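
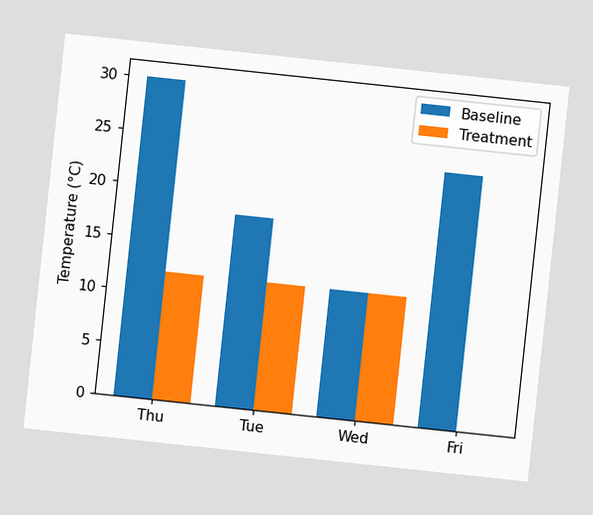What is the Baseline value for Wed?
12°C

The chart is tilted about 6° clockwise. The Baseline bar at Wed reaches 12°C on the y-axis.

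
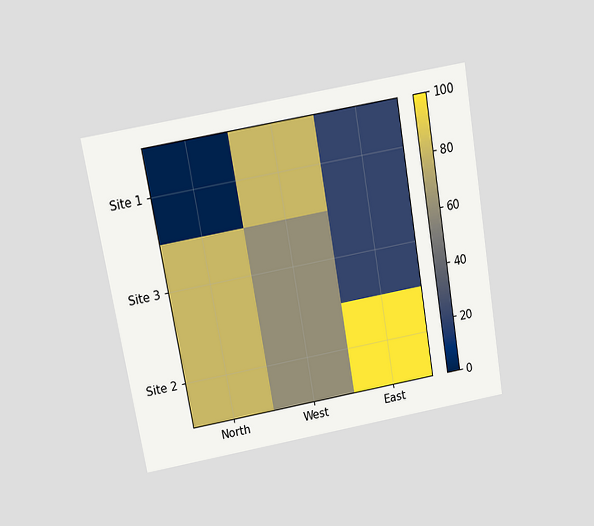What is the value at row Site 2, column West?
The chart is tilted about 10° counter-clockwise and viewed slightly from above. Matching cell (Site 2, West) against the colorbar gives 60.

60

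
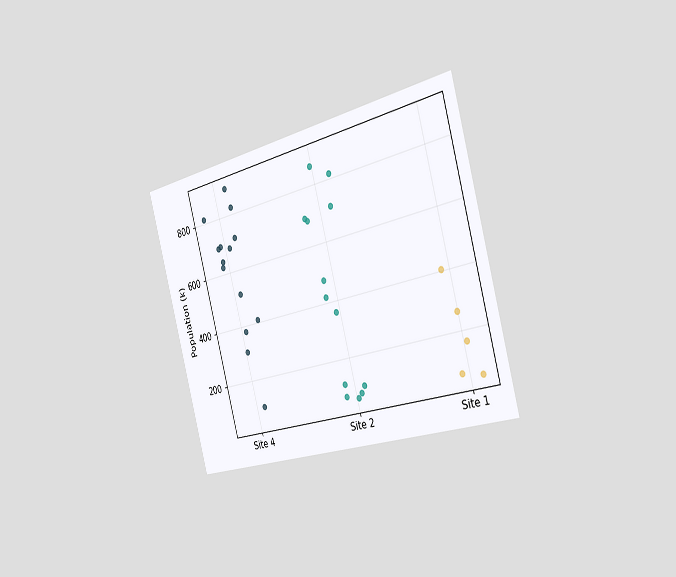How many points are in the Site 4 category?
14

The chart is tilted about 15° counter-clockwise and viewed slightly from the right. Counting the markers in the Site 4 column gives 14.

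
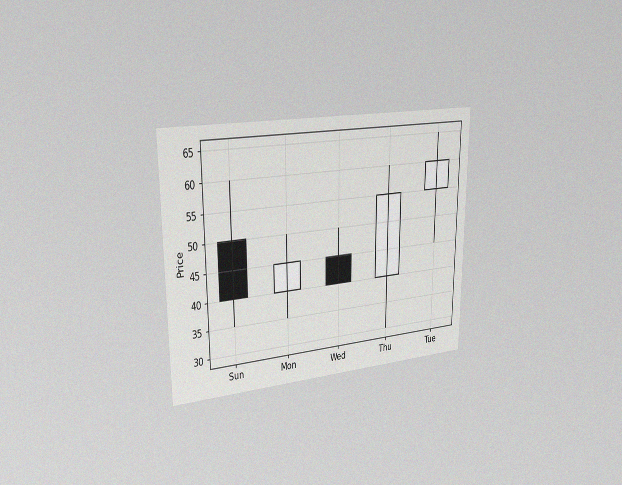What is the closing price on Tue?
The chart is viewed slightly from the left, with some photo noise. The Tue candle closes at 60.

60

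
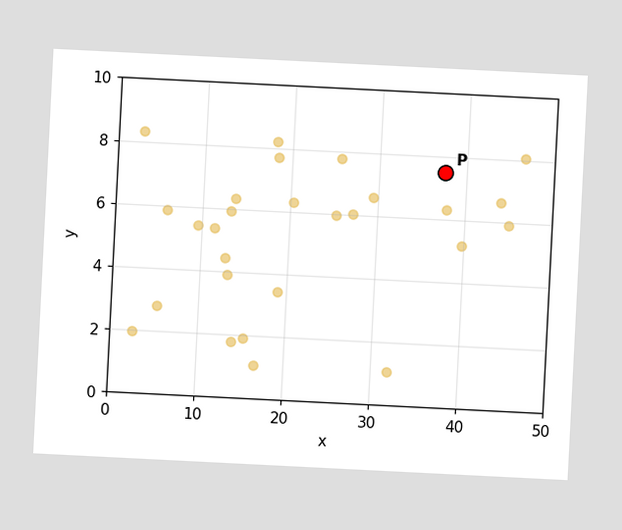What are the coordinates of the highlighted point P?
The chart is tilted about 3° clockwise. Following the gridlines from P to each axis, P sits at (37.5, 7.5).

(37.5, 7.5)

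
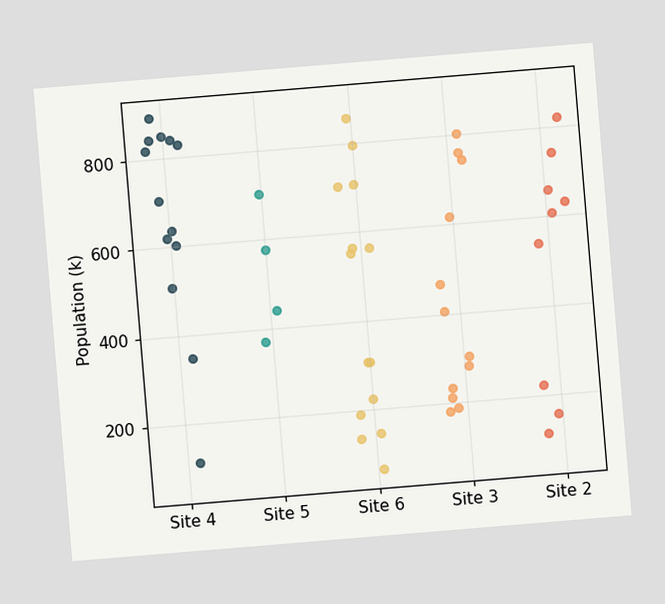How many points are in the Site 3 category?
The chart is tilted about 5° counter-clockwise. Counting the markers in the Site 3 column gives 12.

12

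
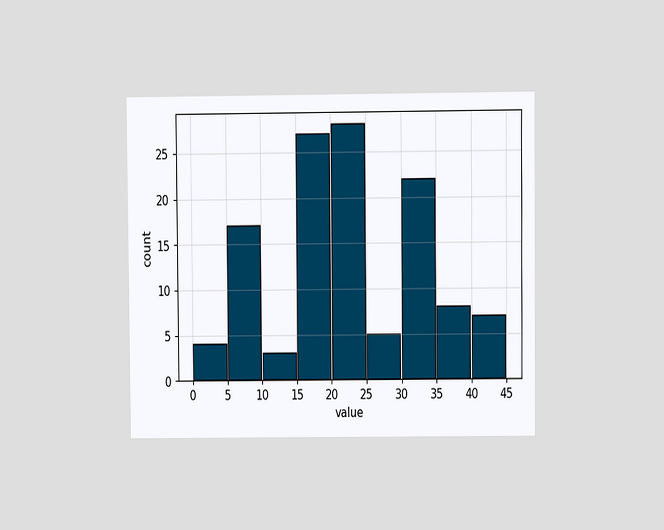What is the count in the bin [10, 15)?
The chart is viewed at a slight angle. The [10, 15) bin has height 3.

3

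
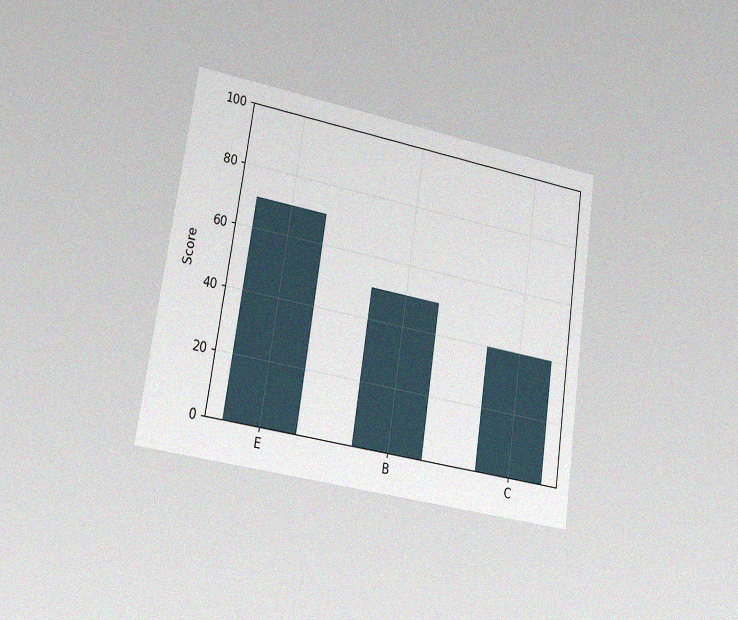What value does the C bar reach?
The chart is tilted about 8° clockwise and viewed slightly from the left, with some photo noise. Reading along the chart's y-axis, the C bar reaches 40.

40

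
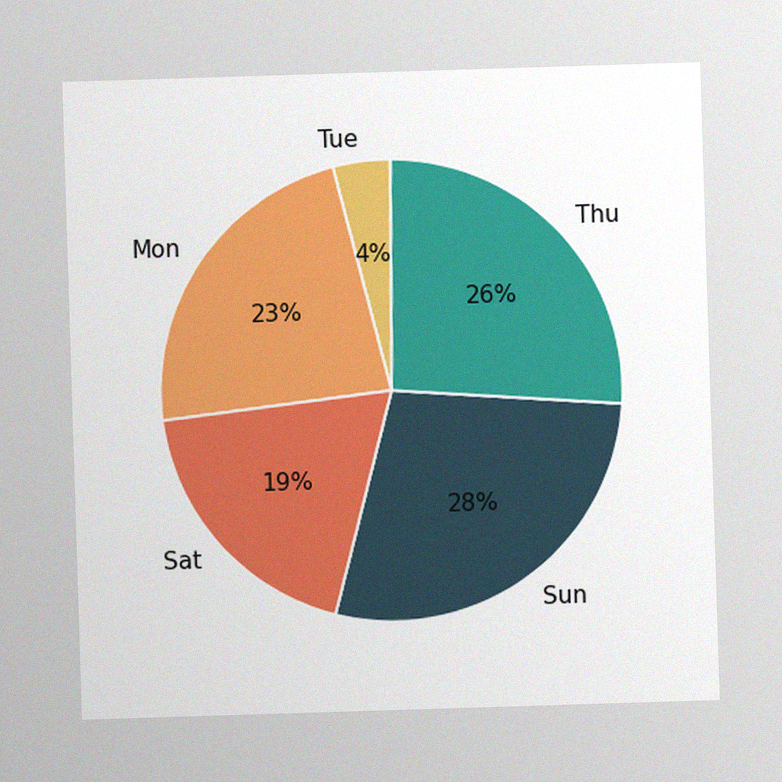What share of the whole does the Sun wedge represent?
28%

The image has some photo noise and uneven lighting. The Sun slice takes up 28% of the pie.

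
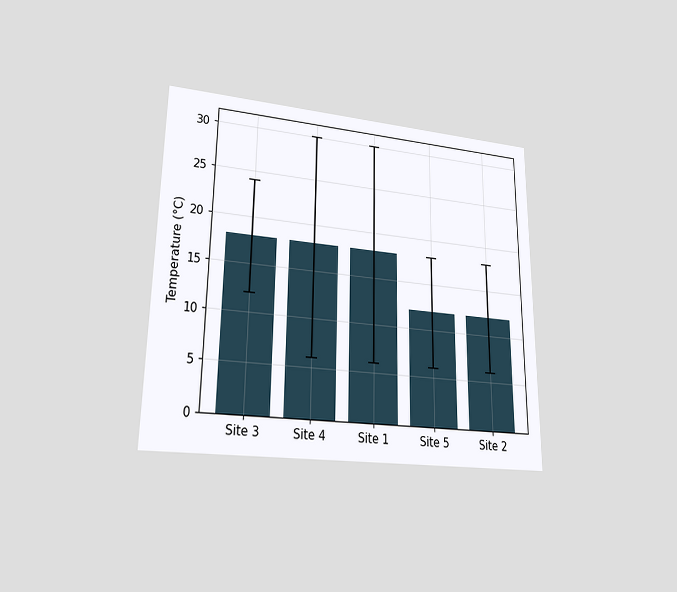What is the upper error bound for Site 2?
The chart is viewed at a slight angle. The Site 2 bar's upper whisker reaches 18°C.

18°C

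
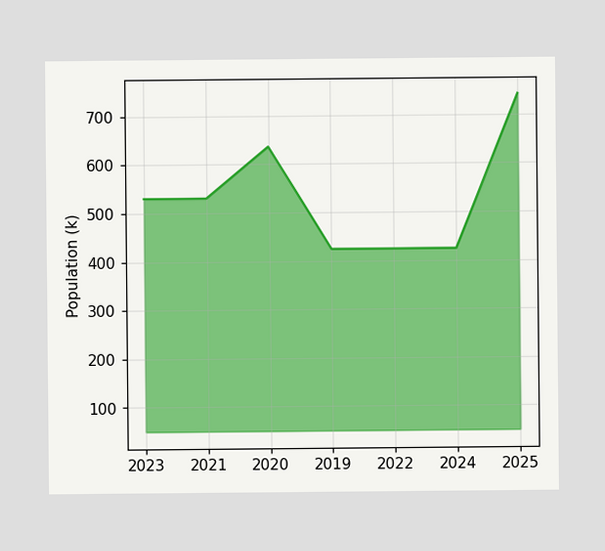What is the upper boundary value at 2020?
636k

At 2020 the upper boundary is at 636k.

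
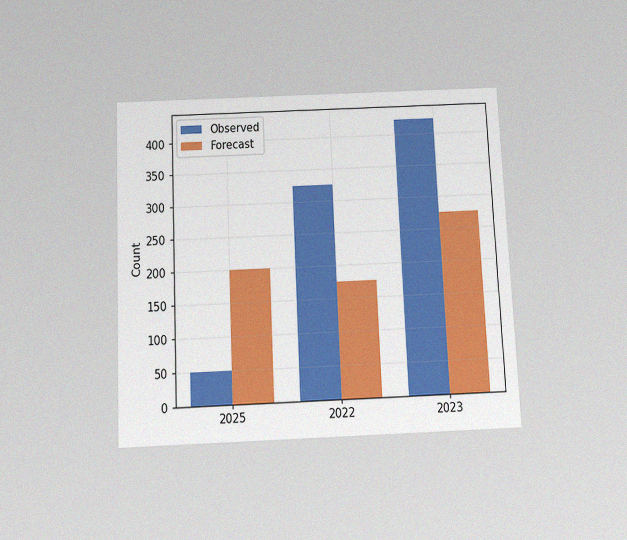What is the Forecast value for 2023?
The chart is tilted about 3° counter-clockwise and viewed slightly from below, with some photo noise. The Forecast bar at 2023 reaches 275 on the y-axis.

275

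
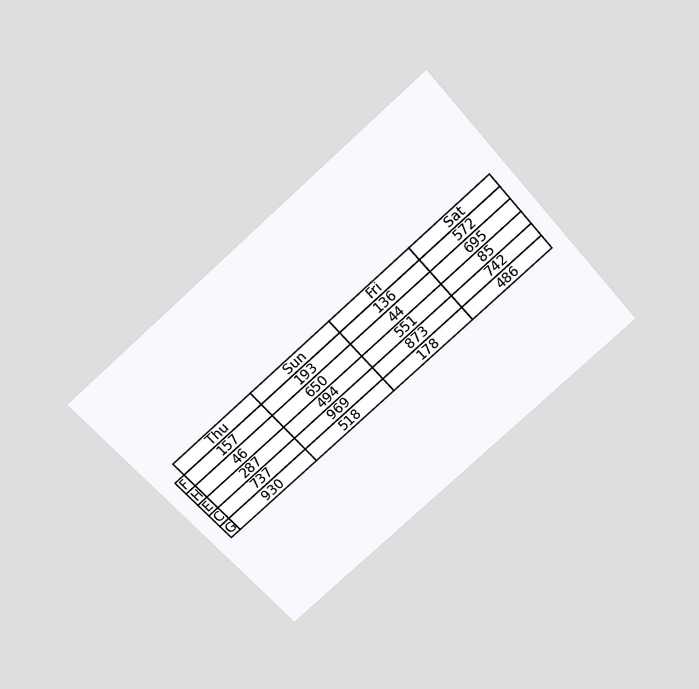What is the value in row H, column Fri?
The chart is tilted about 42° counter-clockwise and viewed slightly from above. The (H, Fri) cell reads 44.

44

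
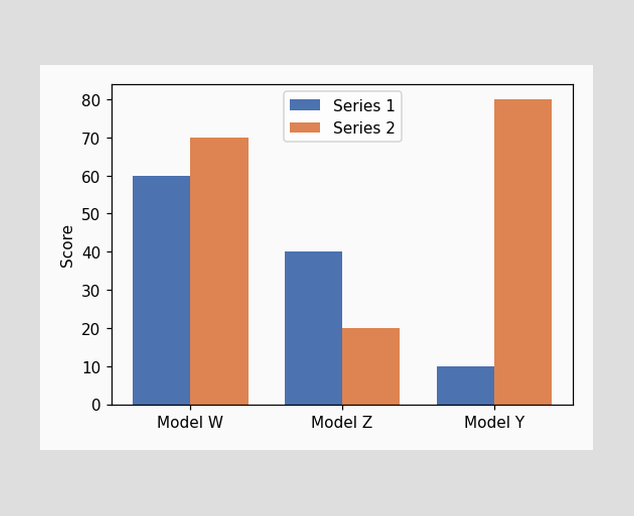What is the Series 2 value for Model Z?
The Series 2 bar at Model Z reaches 20 on the y-axis.

20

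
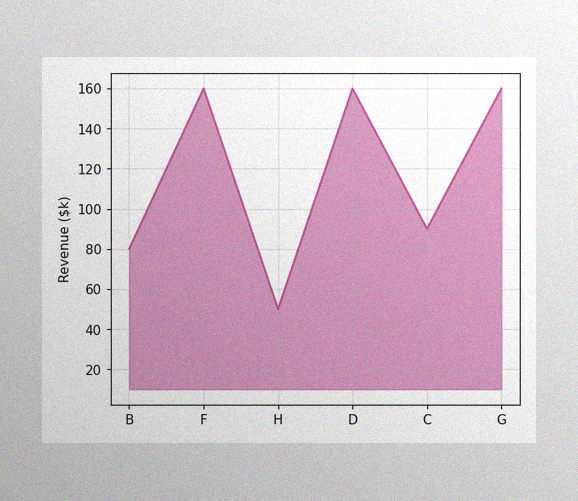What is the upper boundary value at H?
The image has some photo noise and uneven lighting. At H the upper boundary is at $50k.

$50k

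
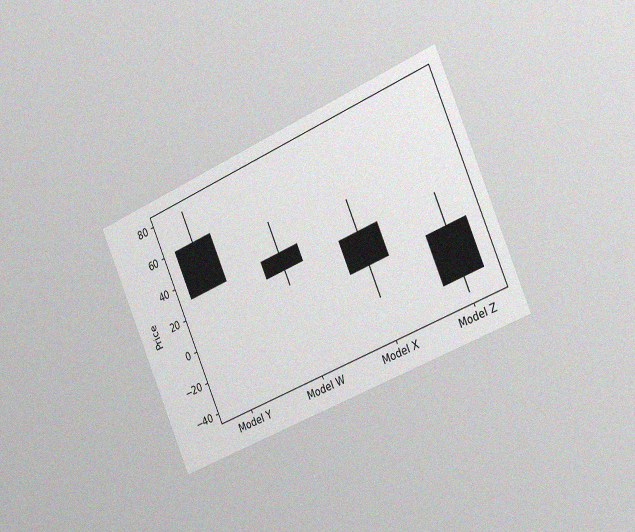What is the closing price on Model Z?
The chart is tilted about 23° counter-clockwise and viewed slightly from the right, with some photo noise. The Model Z candle closes at -30.

-30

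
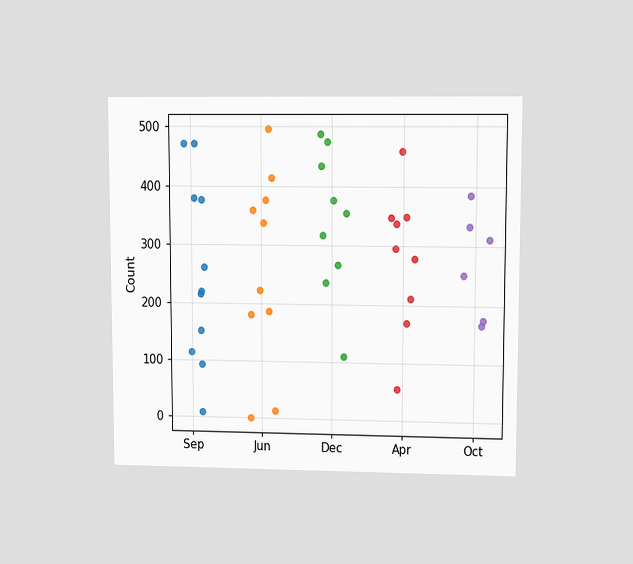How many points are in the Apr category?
9

The chart is viewed at a slight angle. Counting the markers in the Apr column gives 9.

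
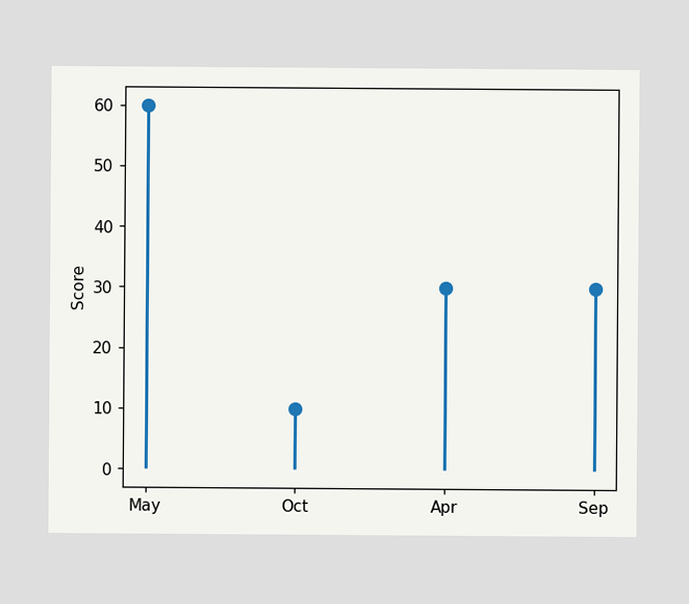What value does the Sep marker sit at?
30

The Sep marker sits at 30.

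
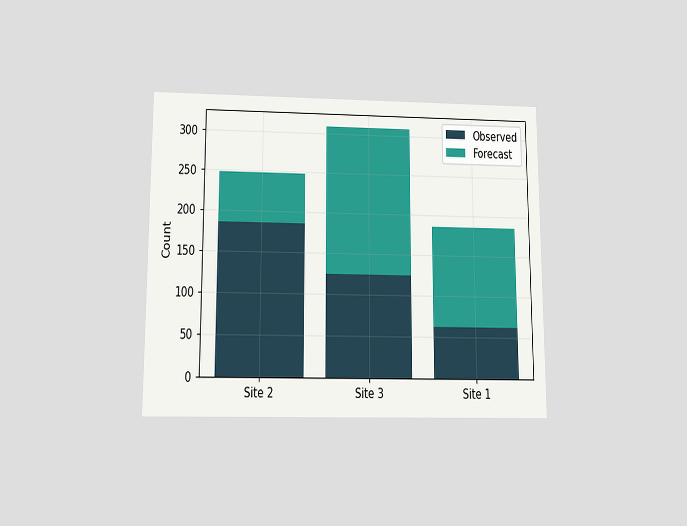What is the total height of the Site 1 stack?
186

The chart is viewed slightly from below. The Site 1 stack's top reaches 186 on the y-axis.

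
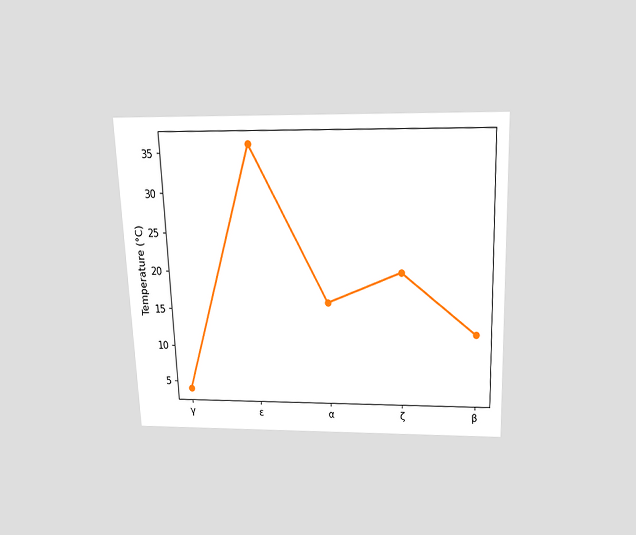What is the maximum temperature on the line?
The chart is tilted about 2° counter-clockwise and viewed slightly from above. The highest point is at ε, and reading across to the y-axis gives 36°C.

36°C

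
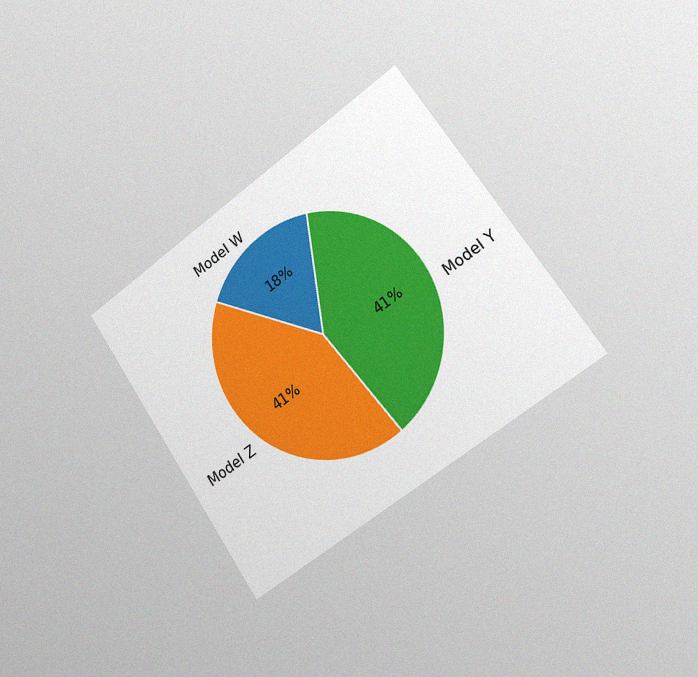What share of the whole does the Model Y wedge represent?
The chart is tilted about 35° counter-clockwise and viewed slightly from the right, with some photo noise. The Model Y slice takes up 41% of the pie.

41%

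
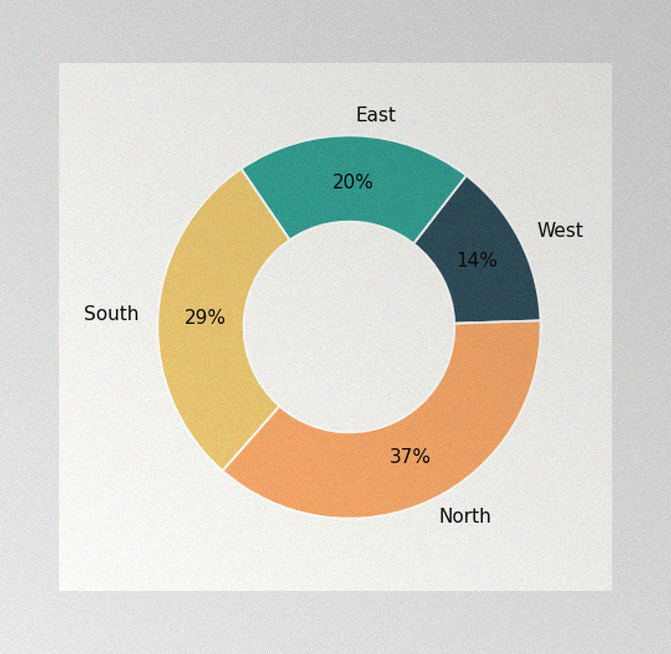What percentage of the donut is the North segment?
37%

The image has some photo noise and uneven lighting. The North segment takes up 37% of the ring.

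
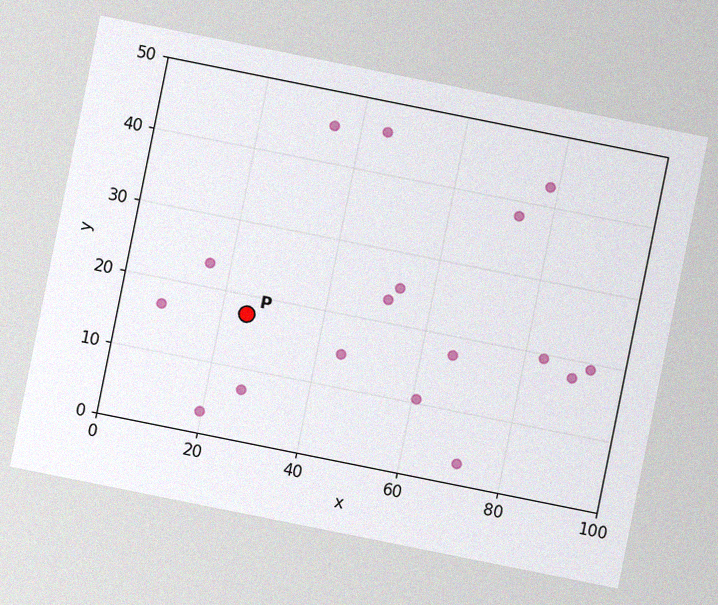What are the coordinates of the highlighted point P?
The chart is tilted about 11° clockwise, with some photo noise. Following the gridlines from P to each axis, P sits at (25, 17.5).

(25, 17.5)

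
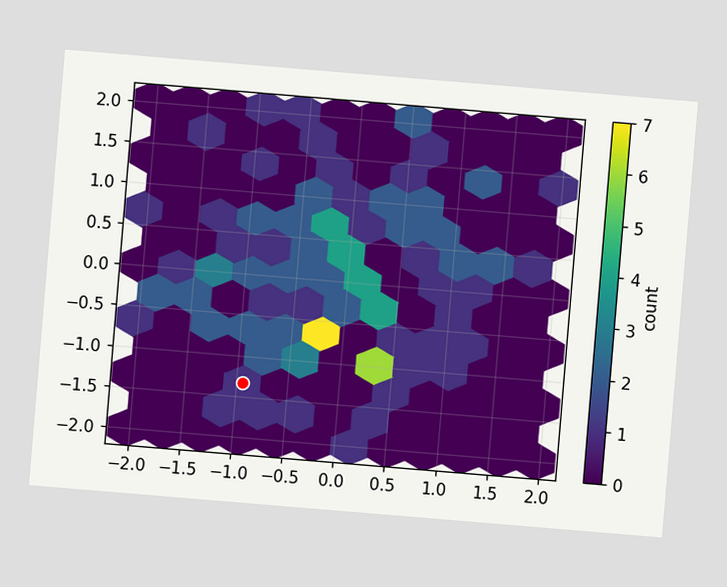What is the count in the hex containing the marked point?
1

The chart is tilted about 5° clockwise. The marked hex reads 1 on the colorbar.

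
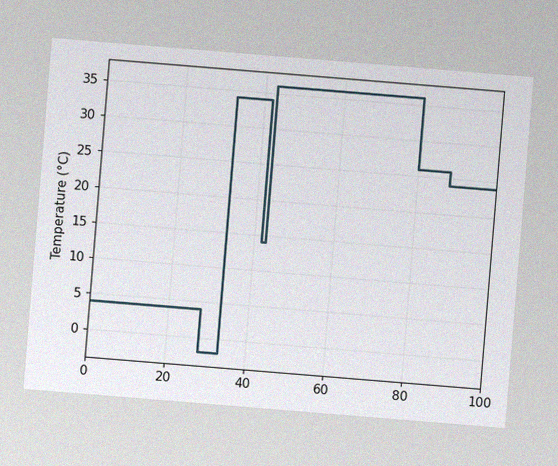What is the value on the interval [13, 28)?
4°C

The chart is tilted about 5° clockwise, with some photo noise. On [13, 28) the step sits at 4°C.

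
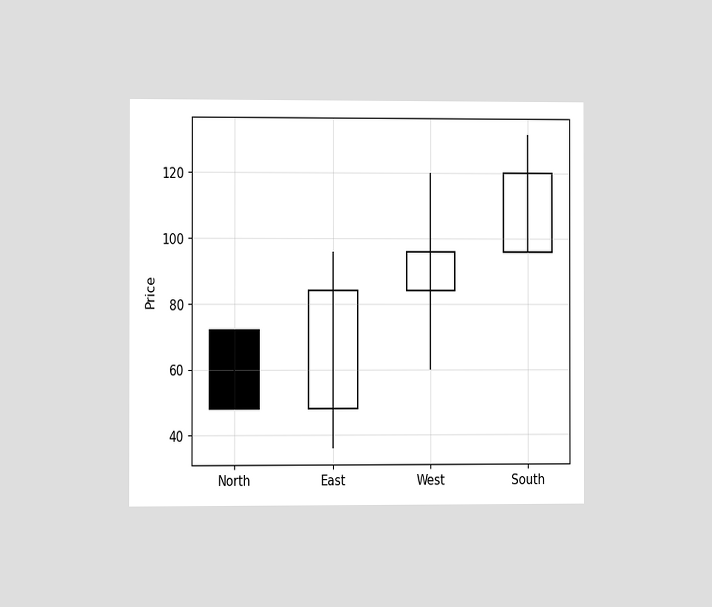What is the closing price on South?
The chart is viewed at a slight angle. The South candle closes at 120.

120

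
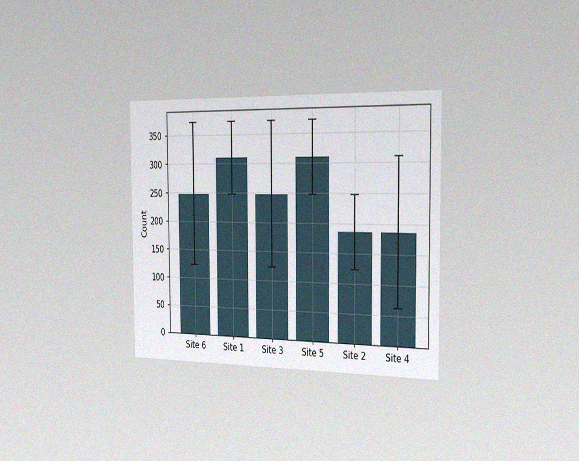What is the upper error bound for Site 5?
The chart is viewed slightly from the right, with some photo noise. The Site 5 bar's upper whisker reaches 372.

372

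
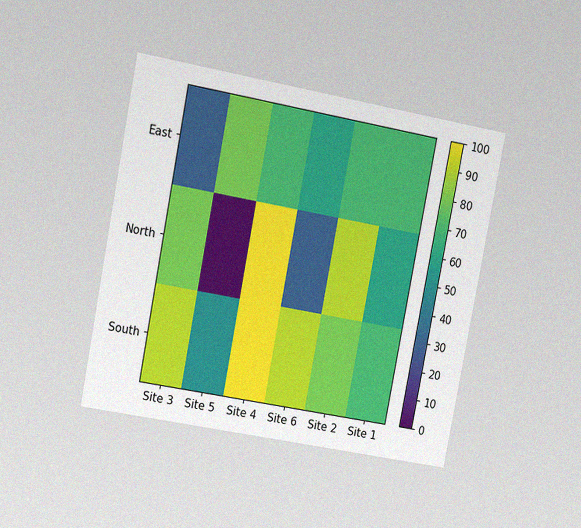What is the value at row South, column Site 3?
The chart is tilted about 11° clockwise and viewed slightly from the left, with some photo noise. Matching cell (South, Site 3) against the colorbar gives 90.

90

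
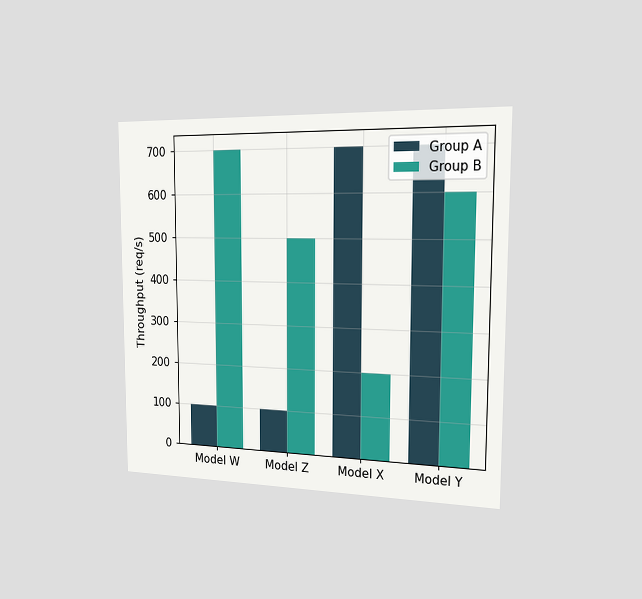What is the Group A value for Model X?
700req/s

The chart is viewed slightly from the right. The Group A bar at Model X reaches 700req/s on the y-axis.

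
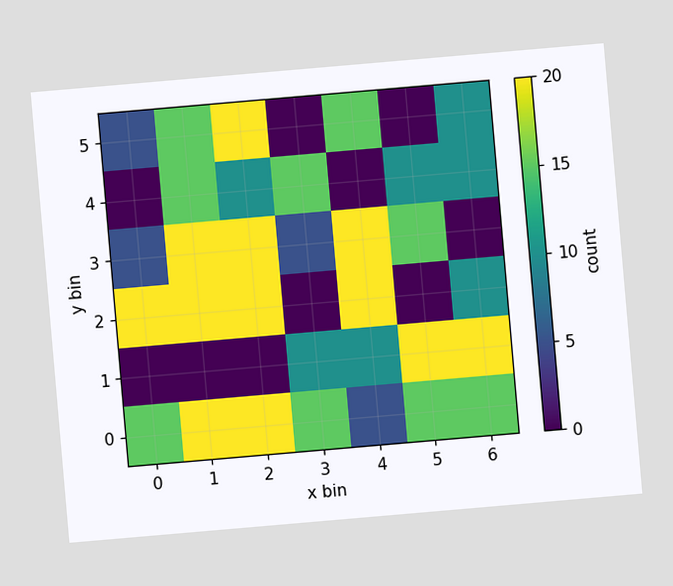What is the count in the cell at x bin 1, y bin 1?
0

The chart is tilted about 5° counter-clockwise. Matching the cell (1, 1) against the colorbar gives 0.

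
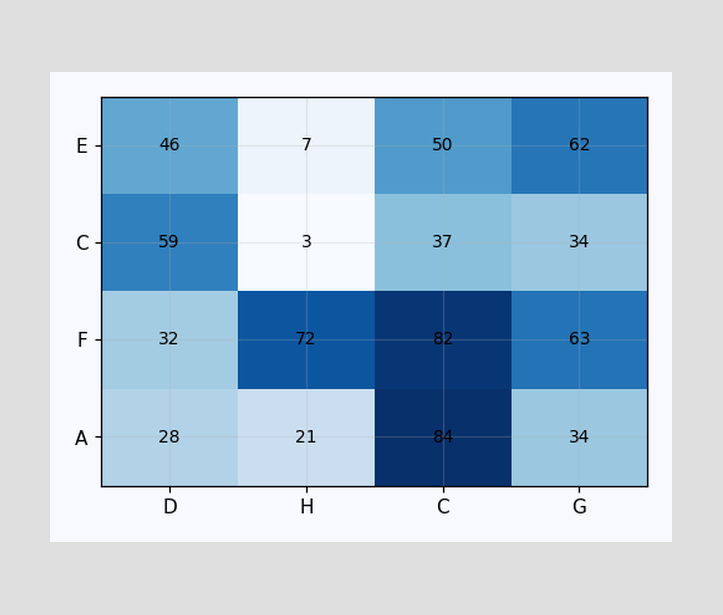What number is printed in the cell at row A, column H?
21

The (A, H) cell reads 21.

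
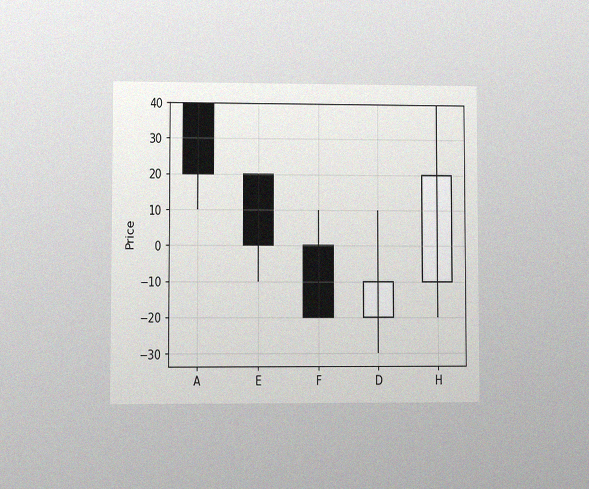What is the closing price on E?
0

The chart is viewed at a slight angle, with some photo noise. The E candle closes at 0.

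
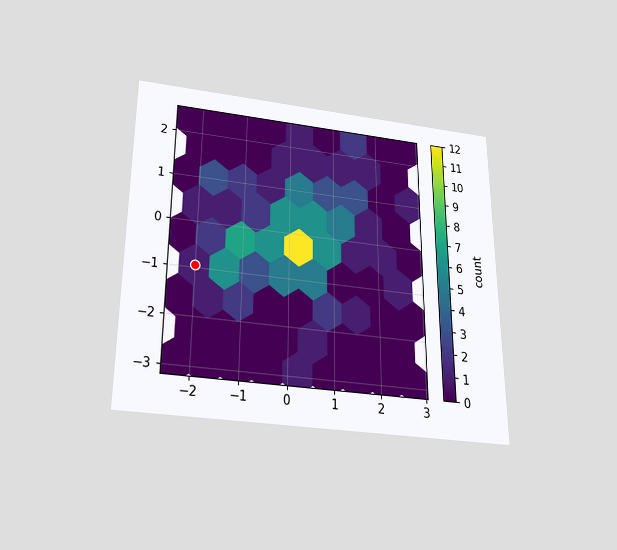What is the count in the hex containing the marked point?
1

The chart is viewed slightly from below. The marked hex reads 1 on the colorbar.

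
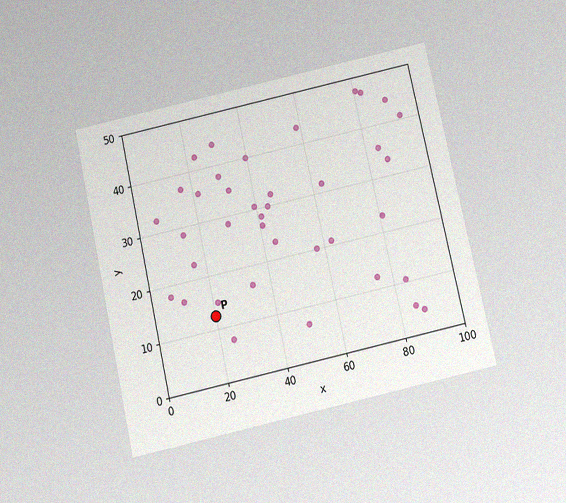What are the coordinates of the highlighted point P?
The chart is tilted about 13° counter-clockwise and viewed slightly from below, with some photo noise. Following the gridlines from P to each axis, P sits at (20, 12.5).

(20, 12.5)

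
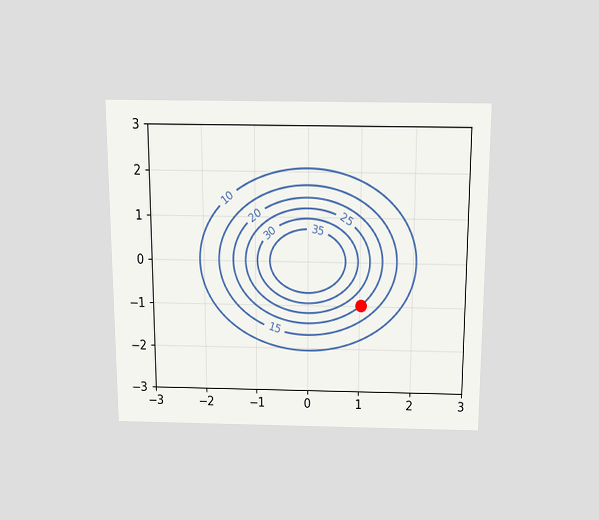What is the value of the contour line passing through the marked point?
The chart is viewed slightly from above. The marked point sits on the contour labelled 20.

20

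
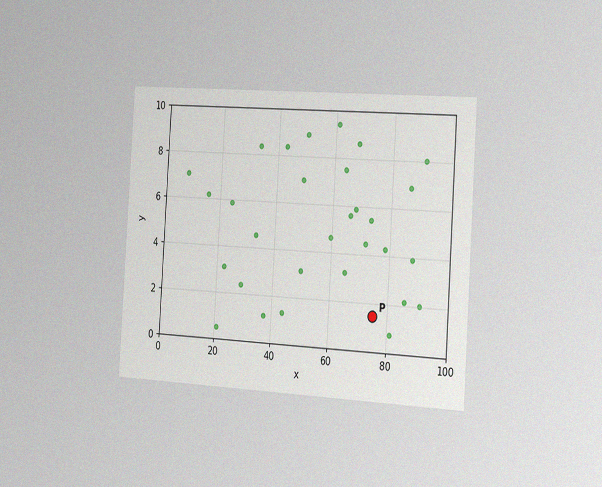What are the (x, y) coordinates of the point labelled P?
(75, 1.5)

The chart is tilted about 4° clockwise and viewed slightly from the right, with some photo noise. Following the gridlines from P to each axis, P sits at (75, 1.5).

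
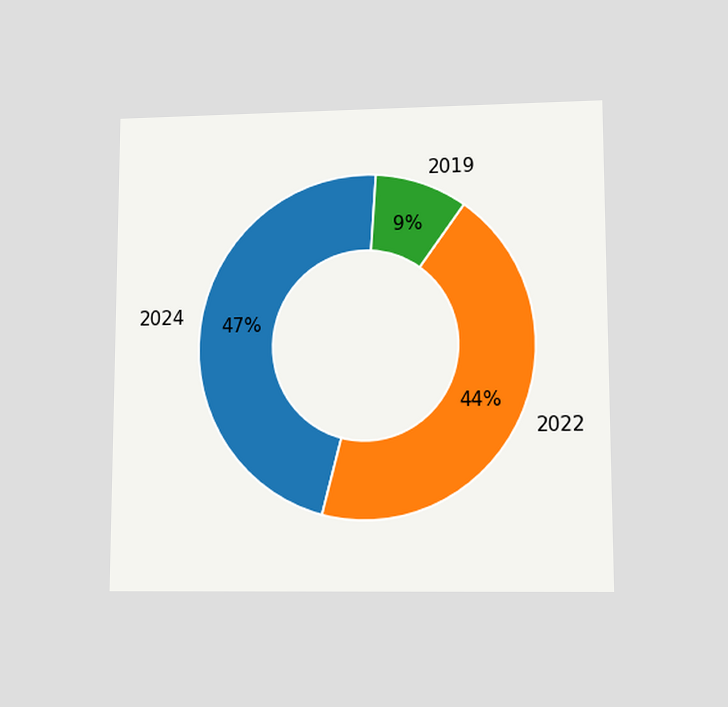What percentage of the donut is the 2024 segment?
47%

The chart is viewed at a slight angle. The 2024 segment takes up 47% of the ring.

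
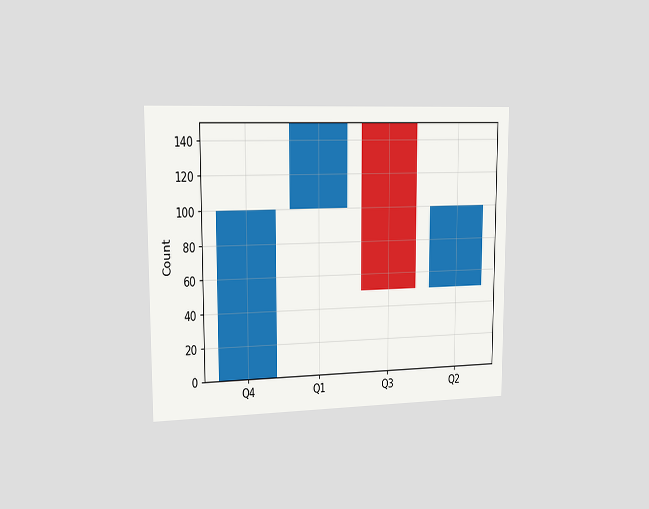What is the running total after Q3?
The chart is viewed slightly from the left. After Q3 the running total reaches 50.

50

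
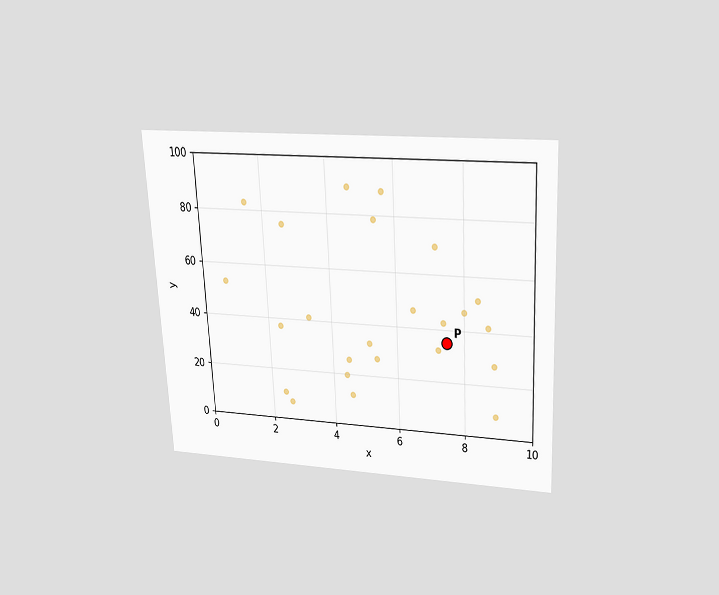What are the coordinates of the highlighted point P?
The chart is tilted about 3° counter-clockwise and viewed slightly from above. Following the gridlines from P to each axis, P sits at (7.5, 35).

(7.5, 35)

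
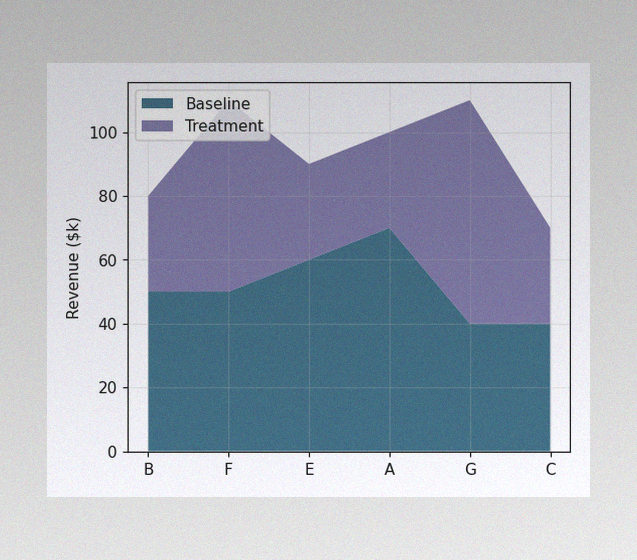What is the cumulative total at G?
The image has some photo noise and uneven lighting. The stacked total at G reaches $110k.

$110k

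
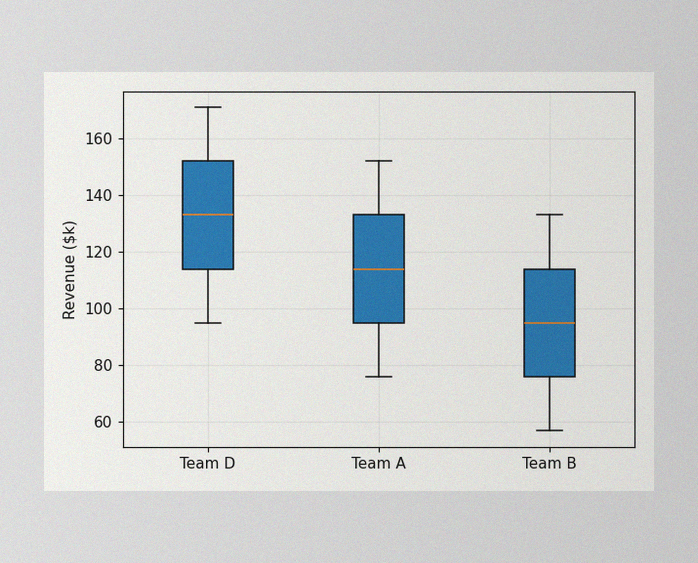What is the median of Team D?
The image has some photo noise and uneven lighting. The median line in the Team D box sits at $133k.

$133k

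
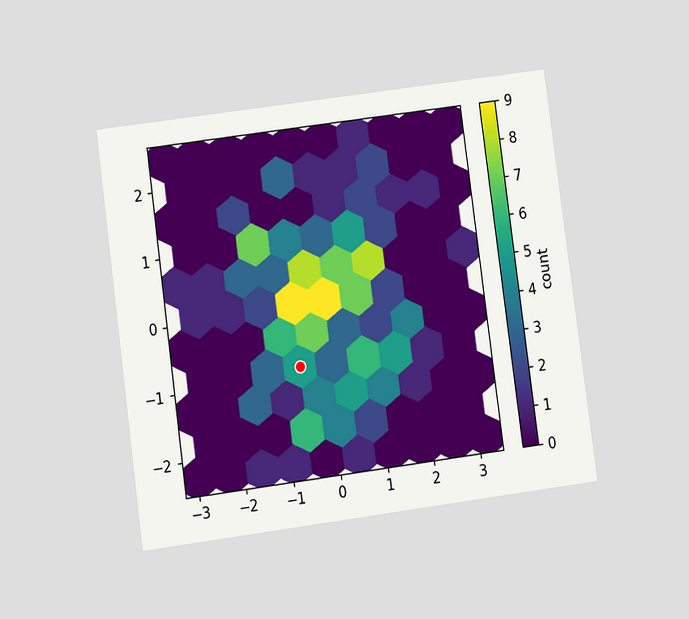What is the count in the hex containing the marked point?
5

The chart is tilted about 8° counter-clockwise and viewed at a slight angle. The marked hex reads 5 on the colorbar.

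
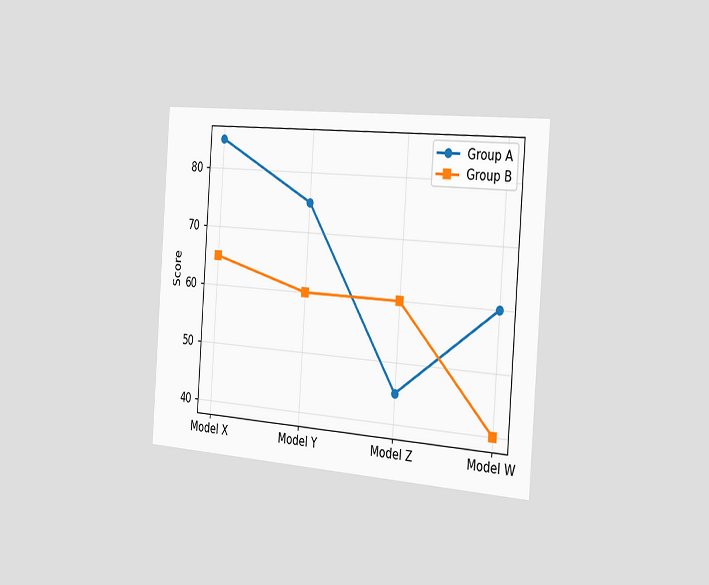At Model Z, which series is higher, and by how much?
Group B, by 15

The chart is tilted about 4° clockwise and viewed slightly from the right. At Model Z, Group B sits above the other line by 15.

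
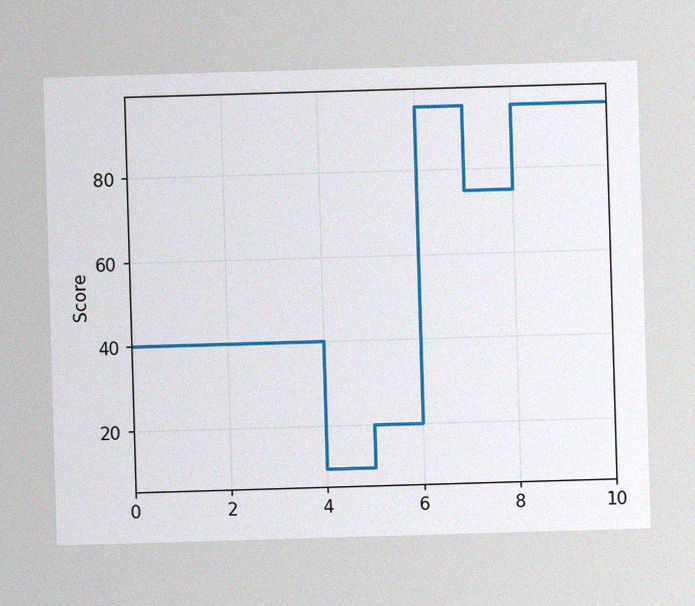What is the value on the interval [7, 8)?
The image has some photo noise and uneven lighting. On [7, 8) the step sits at 75.

75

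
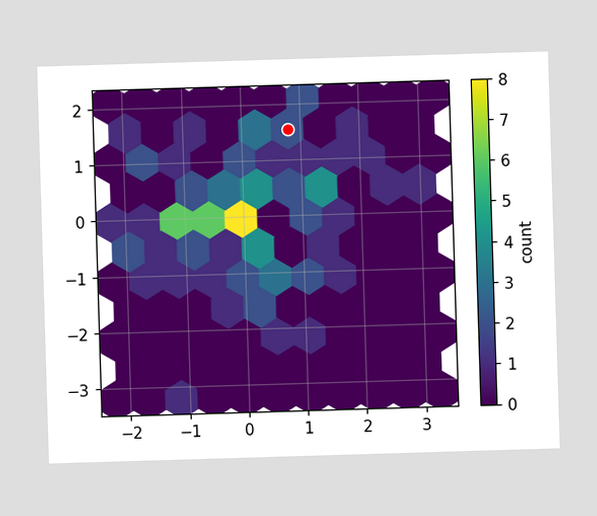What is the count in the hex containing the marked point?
2

The marked hex reads 2 on the colorbar.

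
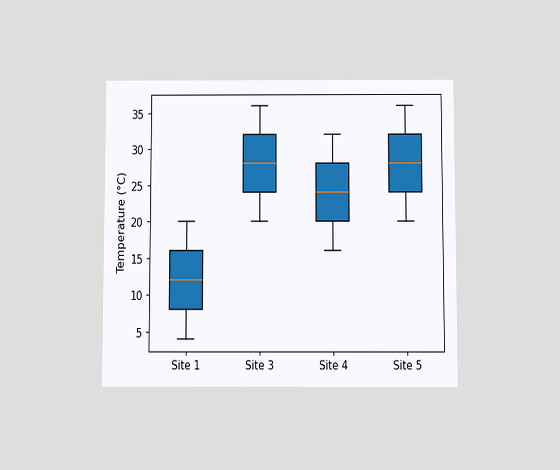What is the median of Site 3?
The chart is viewed slightly from below. The median line in the Site 3 box sits at 28°C.

28°C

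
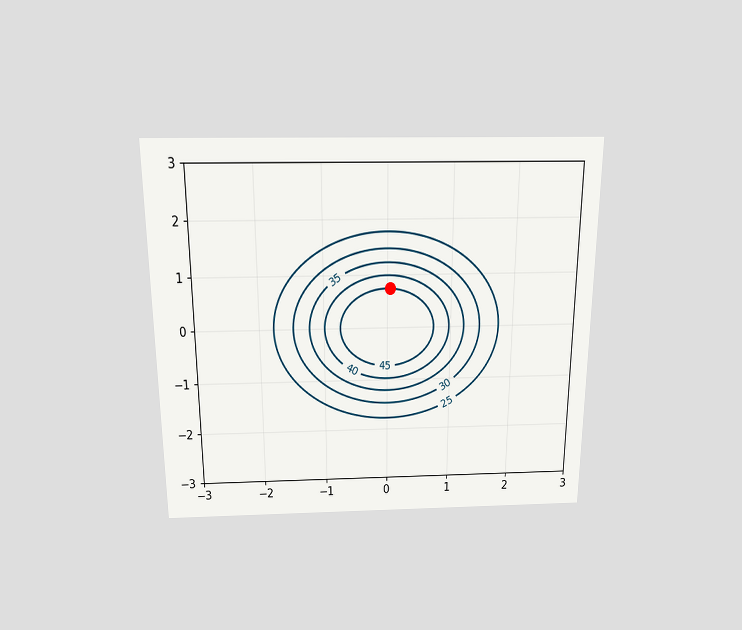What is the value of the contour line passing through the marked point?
45

The chart is viewed slightly from above. The marked point sits on the contour labelled 45.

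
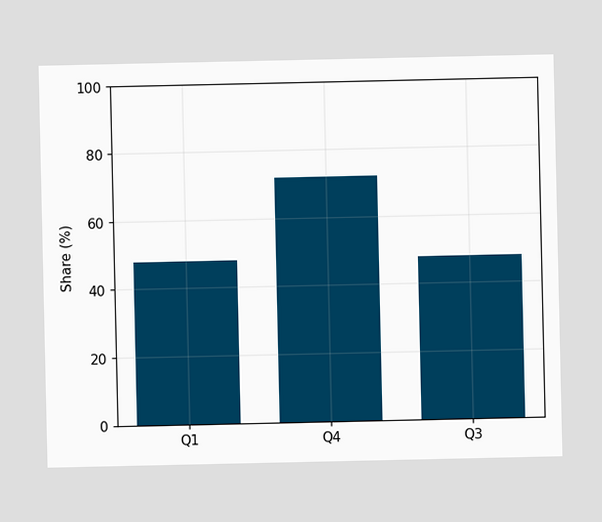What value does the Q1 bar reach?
48%

Reading along the chart's y-axis, the Q1 bar reaches 48%.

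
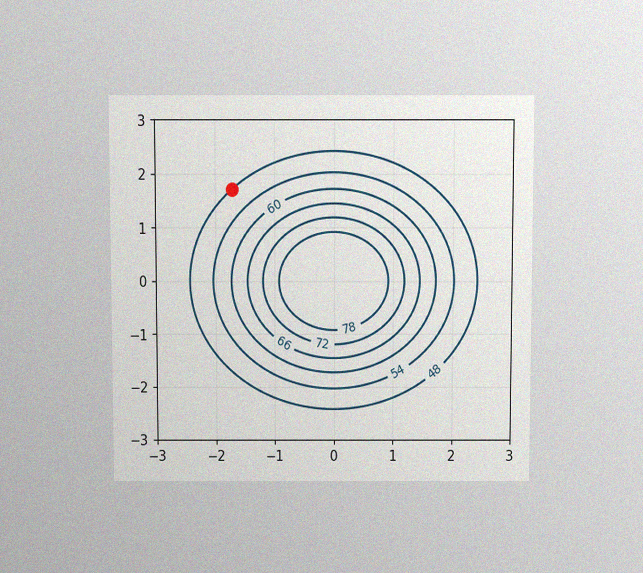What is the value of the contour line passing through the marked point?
48

The chart is viewed slightly from above, with some photo noise. The marked point sits on the contour labelled 48.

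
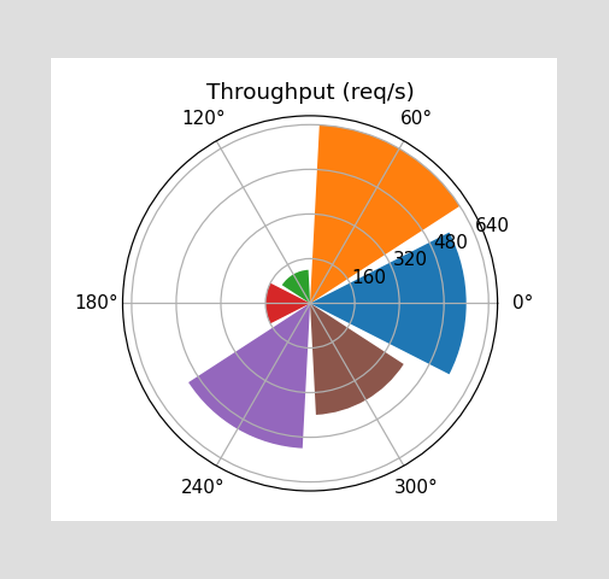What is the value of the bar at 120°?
120req/s

The bar at 120° reaches 120req/s on the radial axis.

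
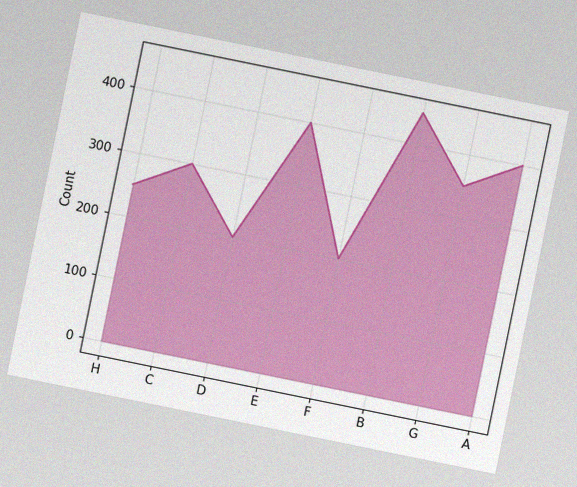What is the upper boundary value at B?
The chart is tilted about 12° clockwise, with some photo noise. At B the upper boundary is at 450.

450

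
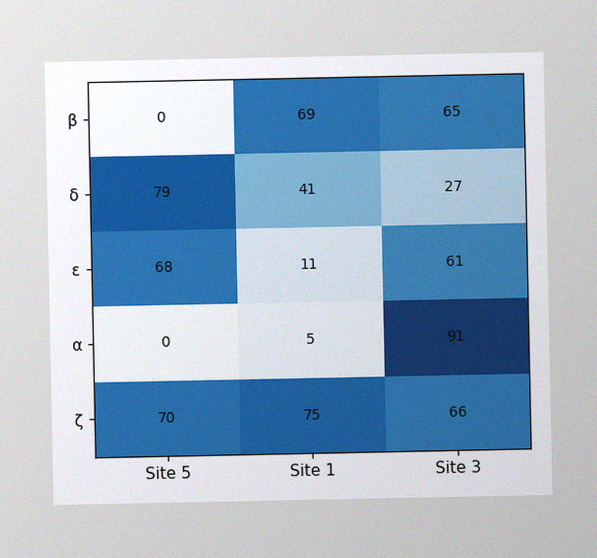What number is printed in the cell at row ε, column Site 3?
The image has some photo noise and uneven lighting. The (ε, Site 3) cell reads 61.

61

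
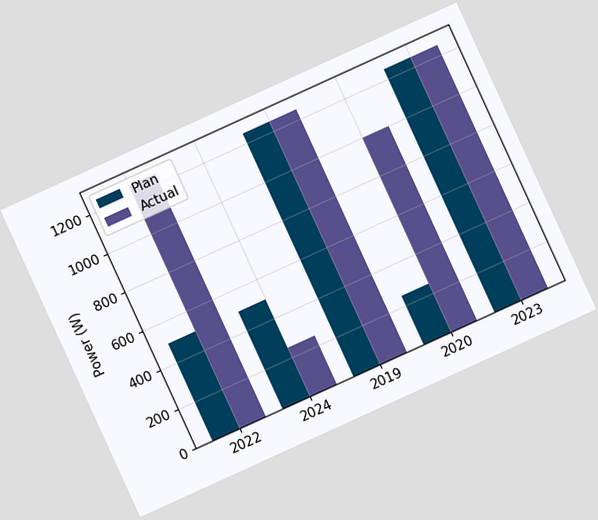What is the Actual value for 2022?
1250W

The chart is tilted about 25° counter-clockwise. The Actual bar at 2022 reaches 1250W on the y-axis.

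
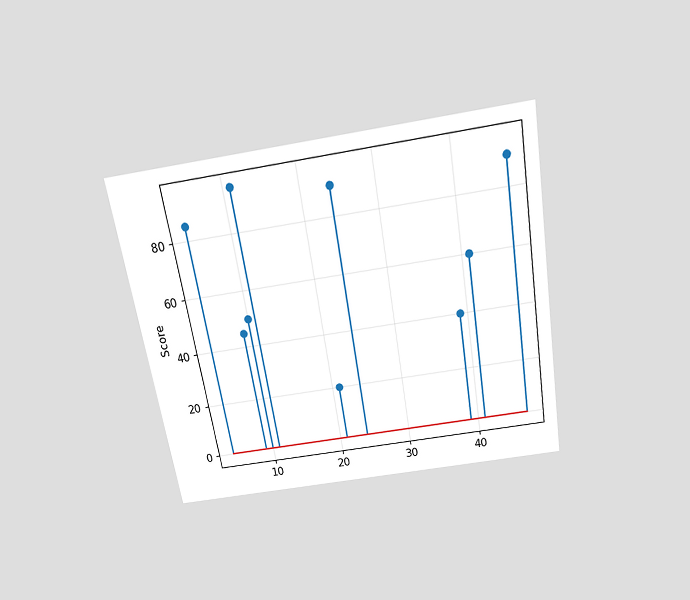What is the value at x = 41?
The chart is tilted about 10° counter-clockwise and viewed slightly from above. The stem at x=41 reaches 60.

60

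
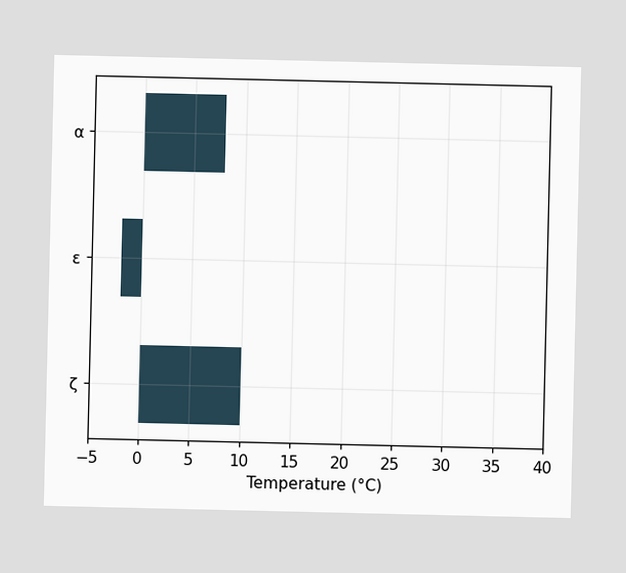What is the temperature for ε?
-2°C

Reading along the chart's x-axis, the ε bar reaches -2°C.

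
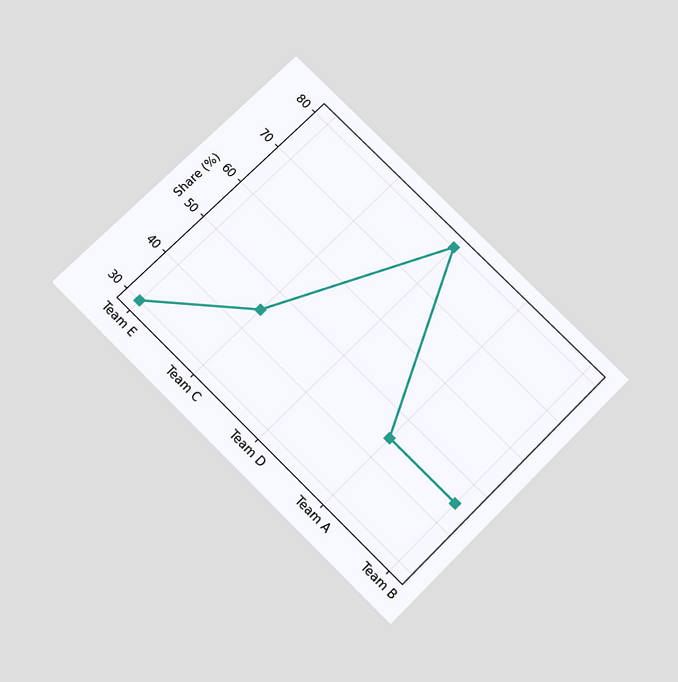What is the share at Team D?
The chart is tilted about 45° clockwise and viewed slightly from below. At Team D, the line is at 80%.

80%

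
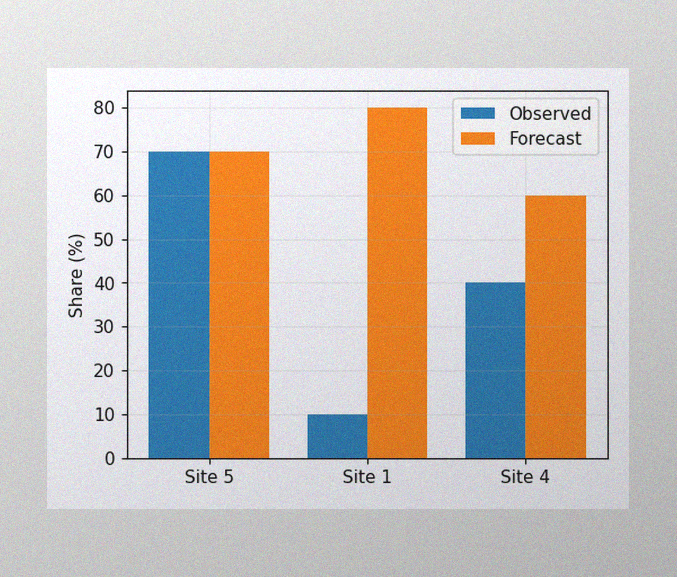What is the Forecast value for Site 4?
60%

The image has some photo noise and uneven lighting. The Forecast bar at Site 4 reaches 60% on the y-axis.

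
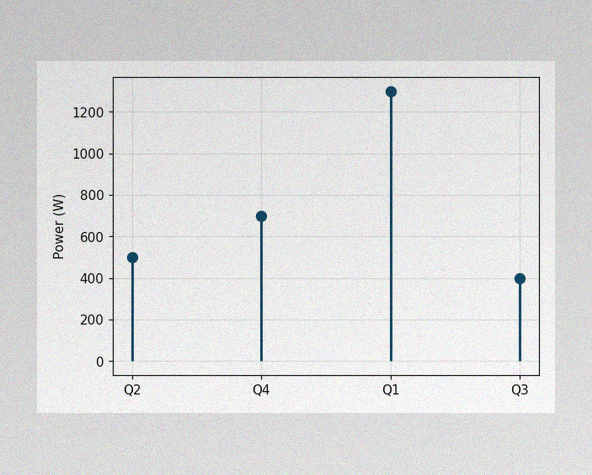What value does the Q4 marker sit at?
700W

The image has some photo noise and uneven lighting. The Q4 marker sits at 700W.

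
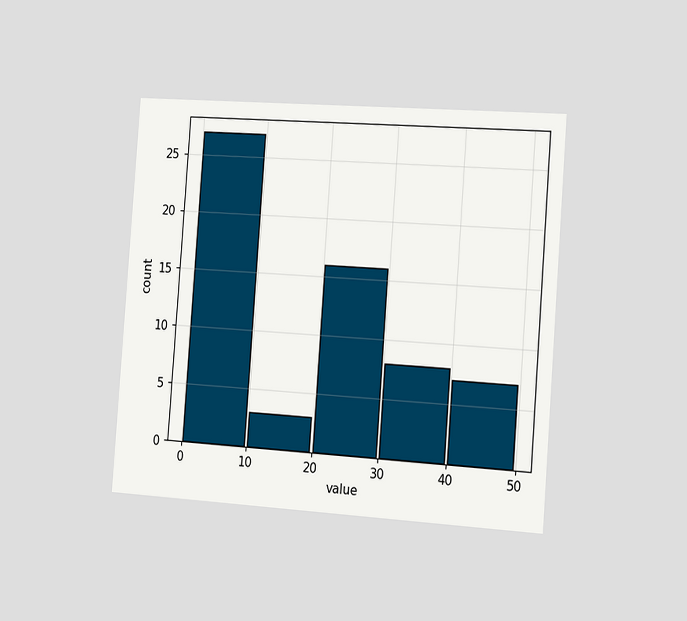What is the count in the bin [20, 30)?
The chart is tilted about 4° clockwise and viewed slightly from the right. The [20, 30) bin has height 16.

16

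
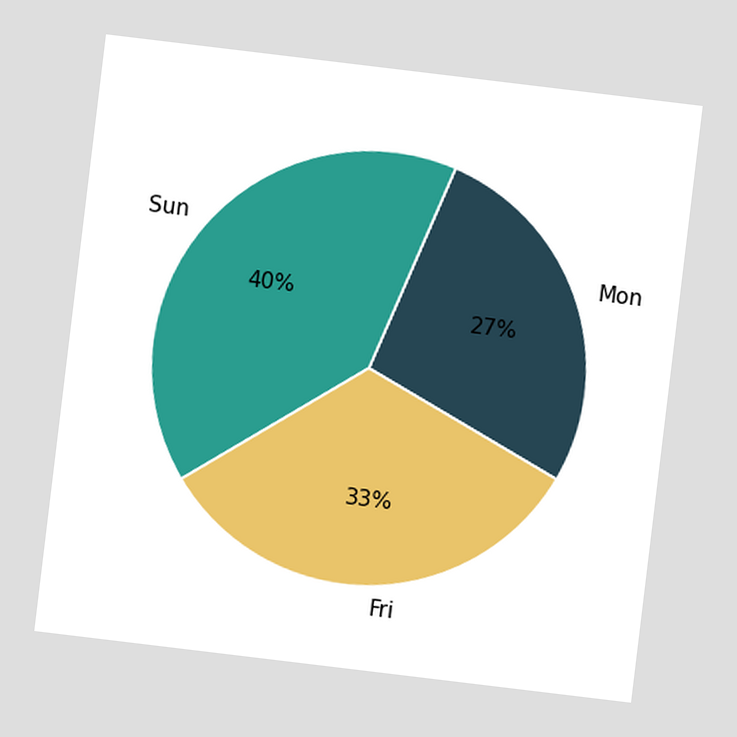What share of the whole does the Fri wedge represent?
The chart is tilted about 7° clockwise. The Fri slice takes up 33% of the pie.

33%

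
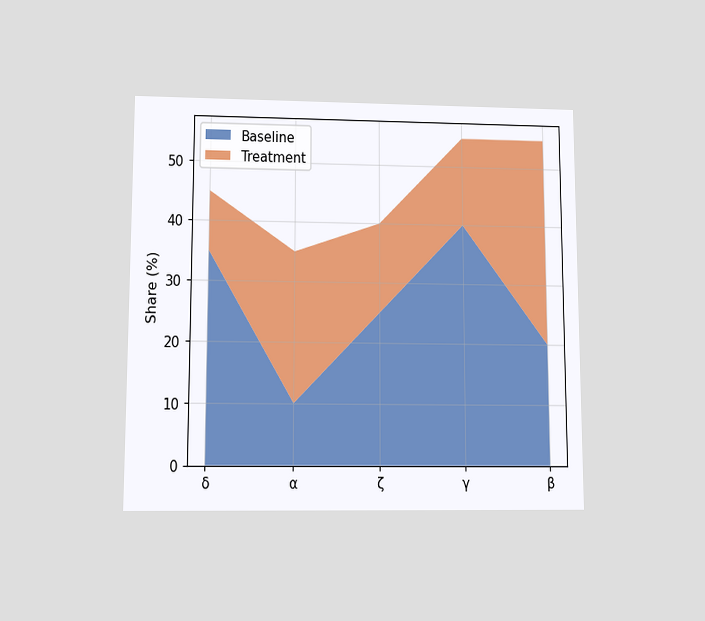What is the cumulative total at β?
The chart is viewed slightly from below. The stacked total at β reaches 55%.

55%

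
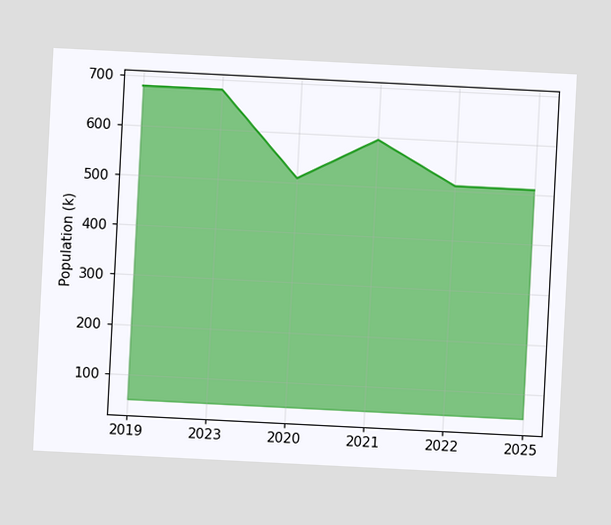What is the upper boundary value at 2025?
The chart is tilted about 3° clockwise. At 2025 the upper boundary is at 510k.

510k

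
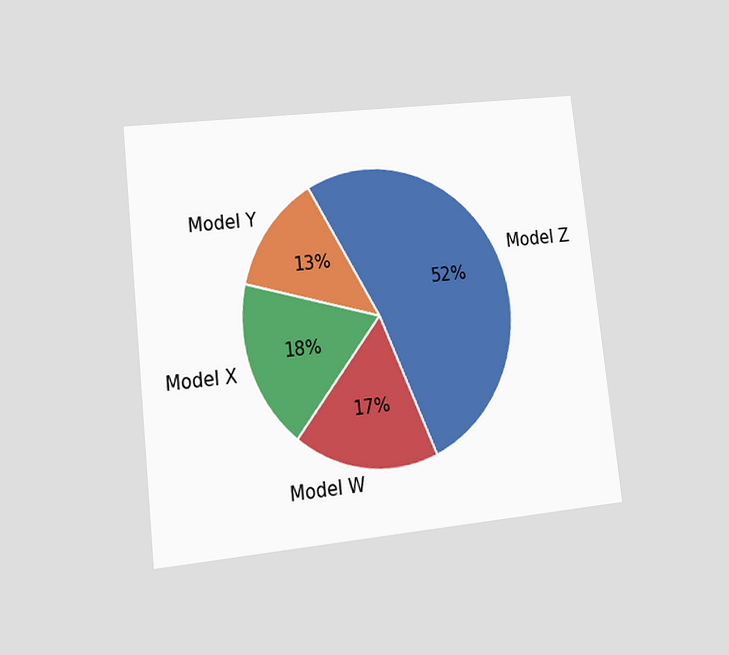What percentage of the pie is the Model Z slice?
52%

The chart is tilted about 6° counter-clockwise and viewed at a slight angle. The Model Z slice takes up 52% of the pie.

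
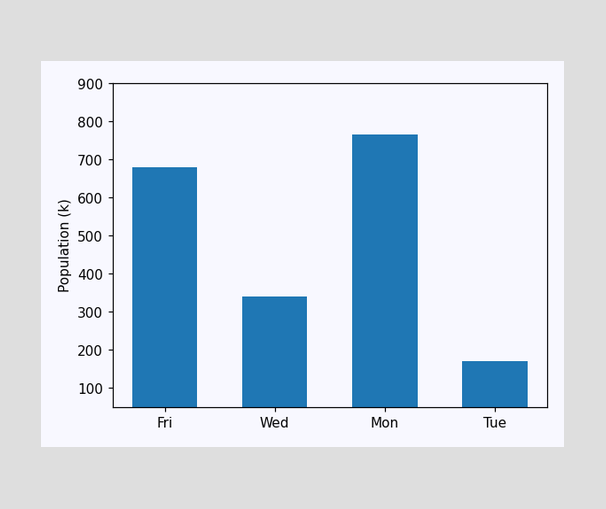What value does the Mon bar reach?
765k

Reading along the chart's y-axis, the Mon bar reaches 765k.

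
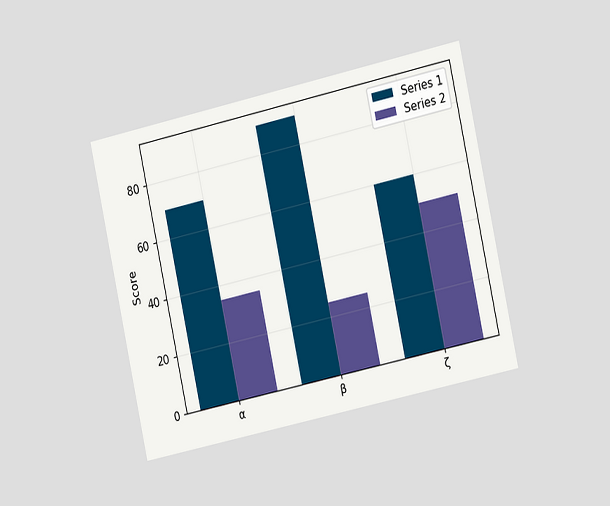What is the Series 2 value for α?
The chart is tilted about 12° counter-clockwise and viewed slightly from the right. The Series 2 bar at α reaches 35 on the y-axis.

35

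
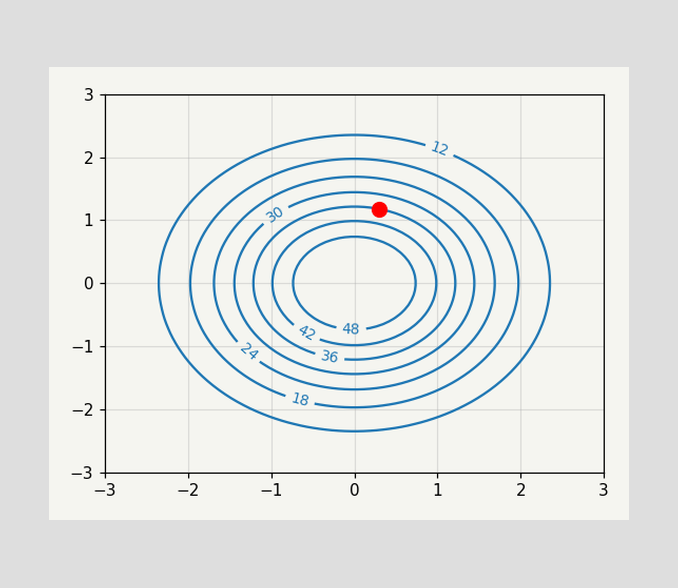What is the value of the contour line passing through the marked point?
36

The marked point sits on the contour labelled 36.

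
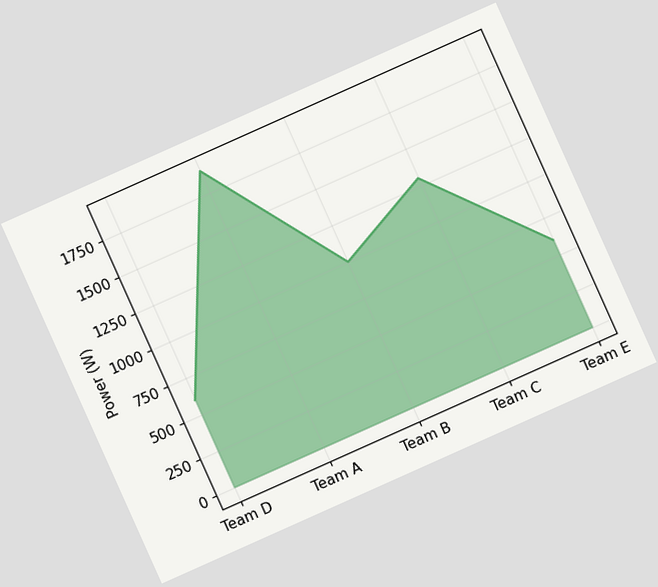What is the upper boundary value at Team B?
The chart is tilted about 24° counter-clockwise. At Team B the upper boundary is at 1000W.

1000W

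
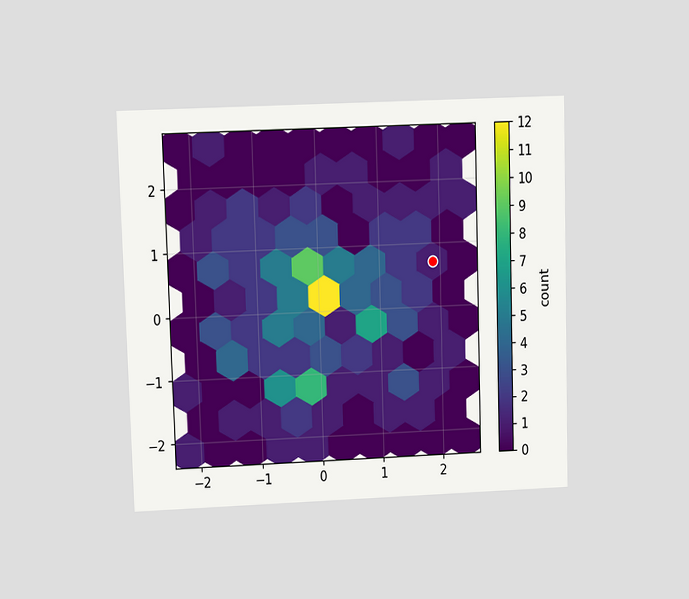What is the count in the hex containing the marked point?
1

The chart is viewed at a slight angle. The marked hex reads 1 on the colorbar.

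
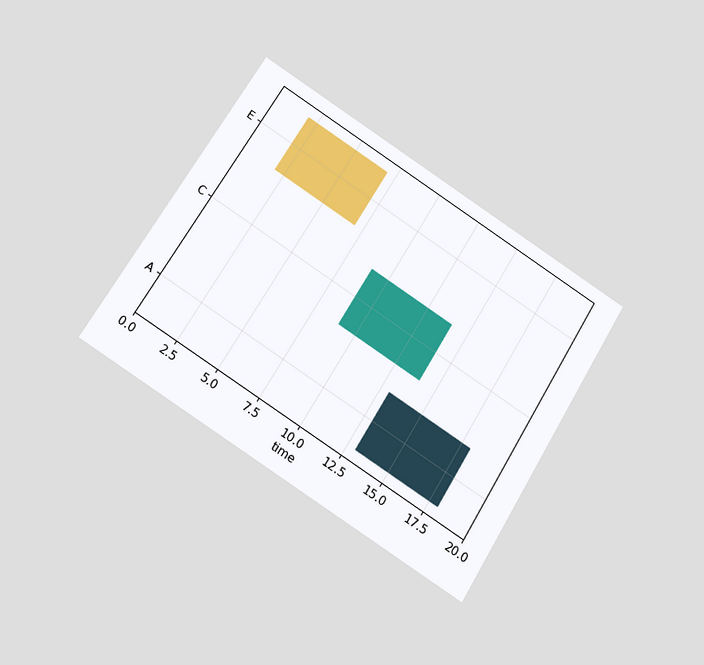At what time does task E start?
The chart is tilted about 31° clockwise and viewed slightly from below. The E bar begins at t=2.

2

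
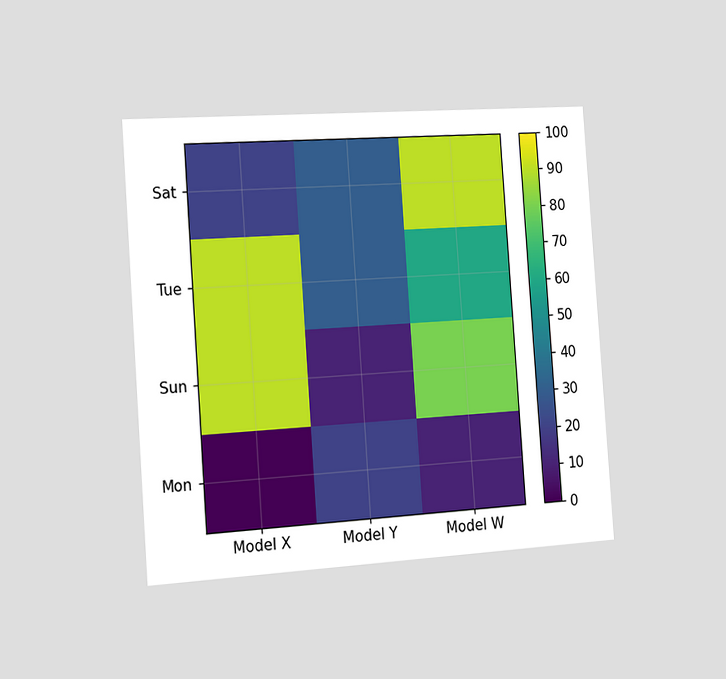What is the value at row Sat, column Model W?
The chart is tilted about 4° counter-clockwise and viewed slightly from the left. Matching cell (Sat, Model W) against the colorbar gives 90.

90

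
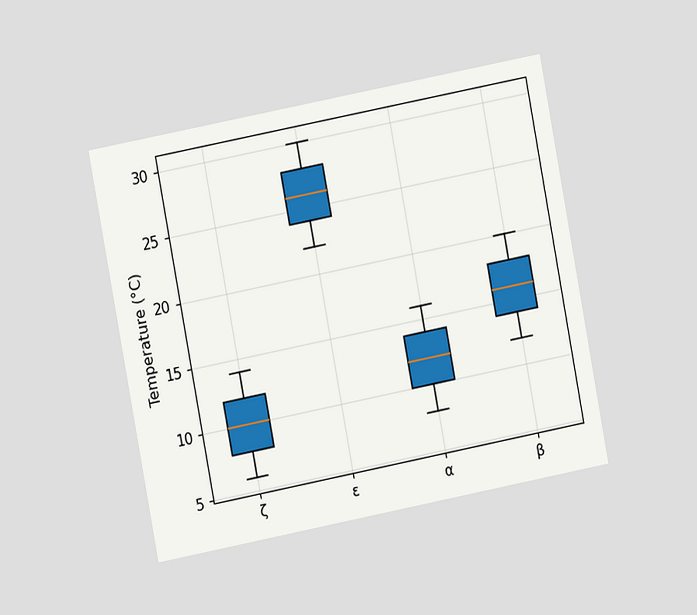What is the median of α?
12°C

The chart is tilted about 11° counter-clockwise and viewed at a slight angle. The median line in the α box sits at 12°C.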